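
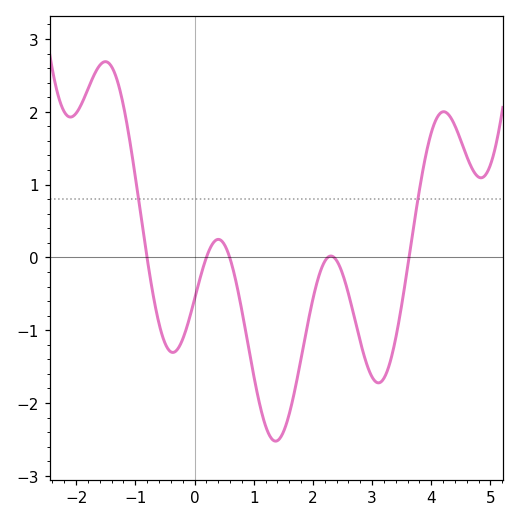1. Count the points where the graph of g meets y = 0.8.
2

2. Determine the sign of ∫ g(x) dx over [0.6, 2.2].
negative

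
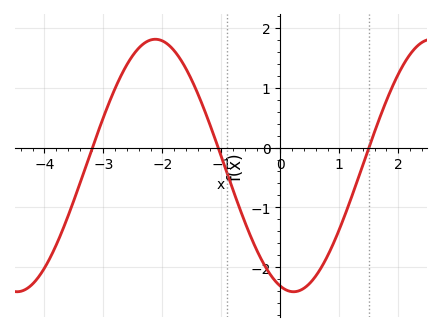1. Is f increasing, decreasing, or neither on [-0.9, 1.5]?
neither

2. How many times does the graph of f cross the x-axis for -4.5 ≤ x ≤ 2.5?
3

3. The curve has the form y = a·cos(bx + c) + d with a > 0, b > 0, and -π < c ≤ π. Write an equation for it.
y = 2.11cos(1.3x + 2.8) - 0.3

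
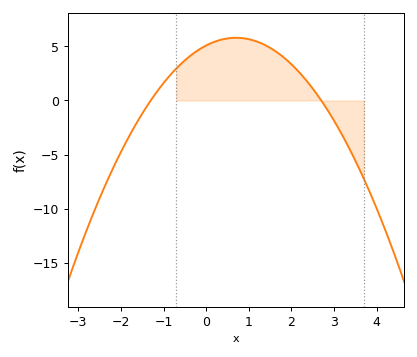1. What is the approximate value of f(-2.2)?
-6.5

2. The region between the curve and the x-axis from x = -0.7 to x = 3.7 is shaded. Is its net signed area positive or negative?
positive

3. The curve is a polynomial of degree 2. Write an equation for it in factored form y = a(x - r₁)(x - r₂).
y = -1.45(x + 1.3)(x - 2.7)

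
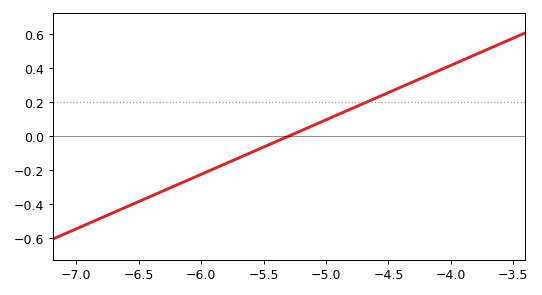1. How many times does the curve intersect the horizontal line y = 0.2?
1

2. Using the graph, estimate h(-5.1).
0.06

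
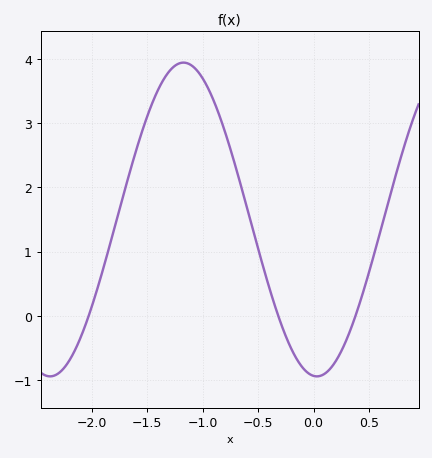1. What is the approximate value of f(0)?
-0.932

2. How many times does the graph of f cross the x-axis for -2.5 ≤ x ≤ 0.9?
3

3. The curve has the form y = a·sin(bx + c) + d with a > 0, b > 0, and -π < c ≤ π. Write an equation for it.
y = 2.44sin(2.61x - 1.65) + 1.5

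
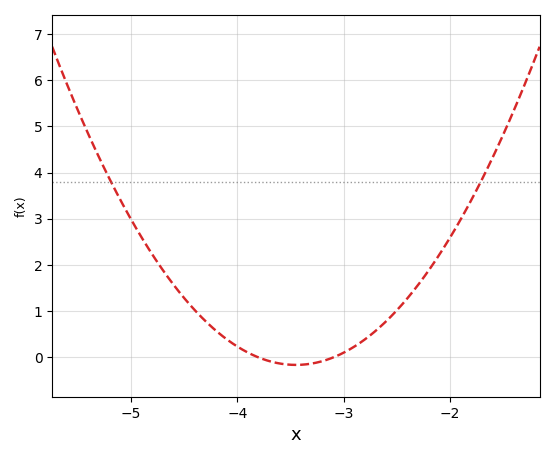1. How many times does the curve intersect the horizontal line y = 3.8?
2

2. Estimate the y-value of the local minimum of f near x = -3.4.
-0.2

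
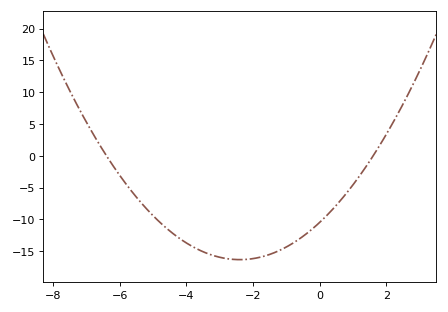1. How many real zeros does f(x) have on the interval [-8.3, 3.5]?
2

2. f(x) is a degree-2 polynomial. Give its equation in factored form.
y = 1.02(x + 6.4)(x - 1.6)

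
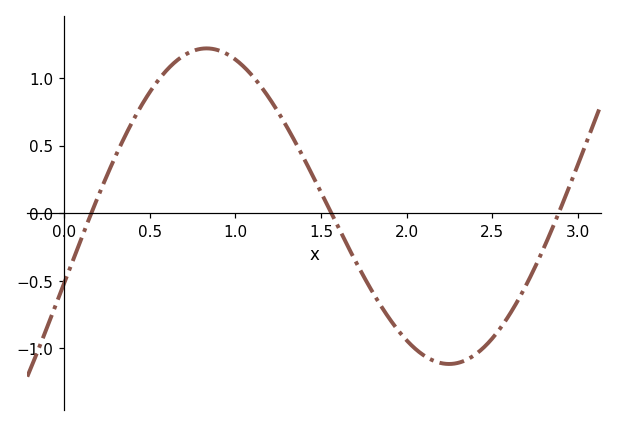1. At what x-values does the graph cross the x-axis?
0.159, 1.56, 2.89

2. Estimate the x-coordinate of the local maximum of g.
0.832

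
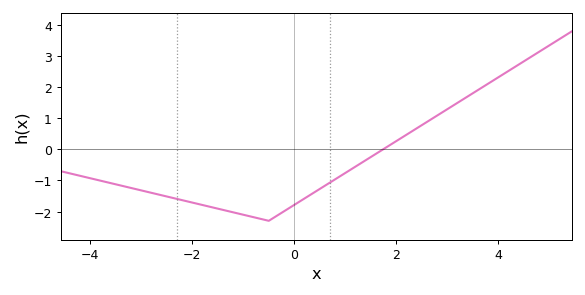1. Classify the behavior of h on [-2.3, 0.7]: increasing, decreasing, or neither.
neither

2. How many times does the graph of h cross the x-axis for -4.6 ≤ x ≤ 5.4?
1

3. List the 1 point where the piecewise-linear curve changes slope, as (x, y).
(-0.5, -2.3)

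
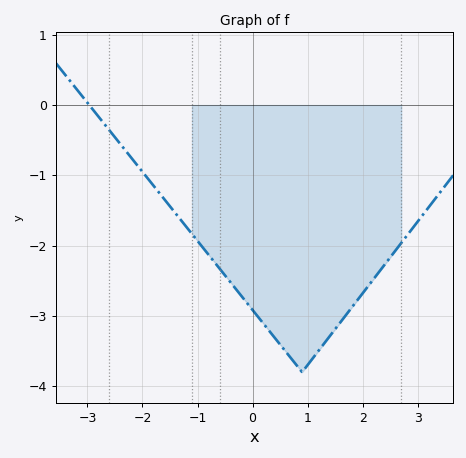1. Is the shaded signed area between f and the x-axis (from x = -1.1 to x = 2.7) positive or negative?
negative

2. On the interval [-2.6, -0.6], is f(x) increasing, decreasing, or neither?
decreasing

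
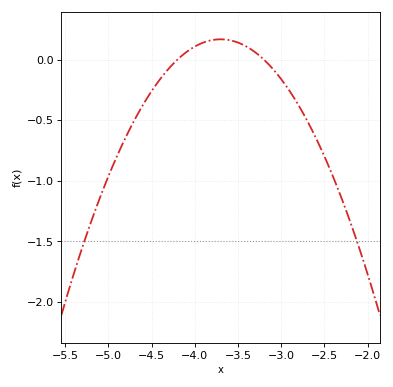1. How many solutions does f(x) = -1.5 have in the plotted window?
2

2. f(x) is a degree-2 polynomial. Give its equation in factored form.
y = -0.67(x + 4.2)(x + 3.2)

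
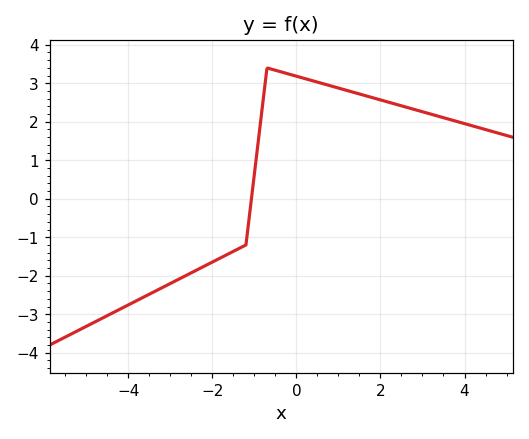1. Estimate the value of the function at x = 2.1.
2.5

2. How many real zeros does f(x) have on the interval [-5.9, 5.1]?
1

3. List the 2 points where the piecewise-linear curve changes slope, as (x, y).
(-1.2, -1.2); (-0.7, 3.4)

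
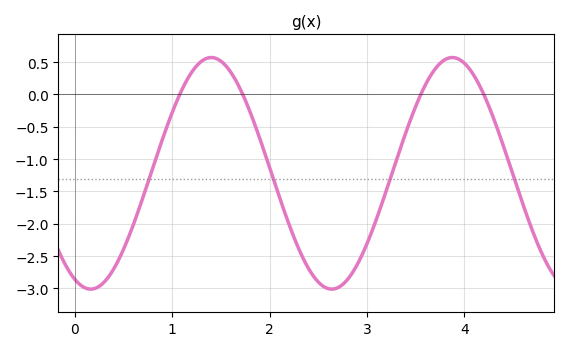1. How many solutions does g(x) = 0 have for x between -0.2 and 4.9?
4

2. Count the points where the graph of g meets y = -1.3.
4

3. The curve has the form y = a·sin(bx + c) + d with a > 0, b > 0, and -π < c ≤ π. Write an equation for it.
y = 1.79sin(2.5x - 2) - 1.22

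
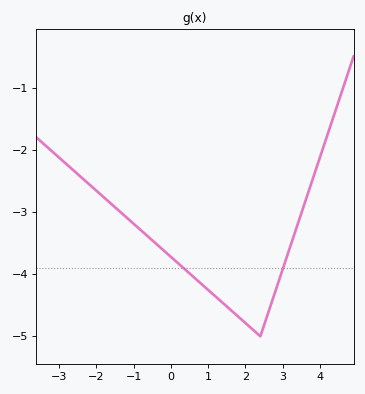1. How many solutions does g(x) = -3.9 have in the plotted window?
2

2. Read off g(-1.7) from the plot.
-2.8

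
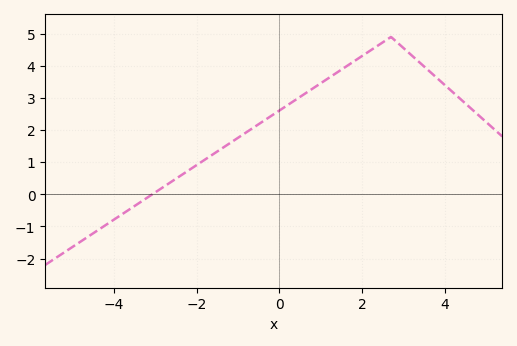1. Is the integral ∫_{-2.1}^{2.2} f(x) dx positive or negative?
positive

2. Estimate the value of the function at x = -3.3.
-0.197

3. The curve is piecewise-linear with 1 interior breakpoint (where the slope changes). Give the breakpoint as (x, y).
(2.7, 4.9)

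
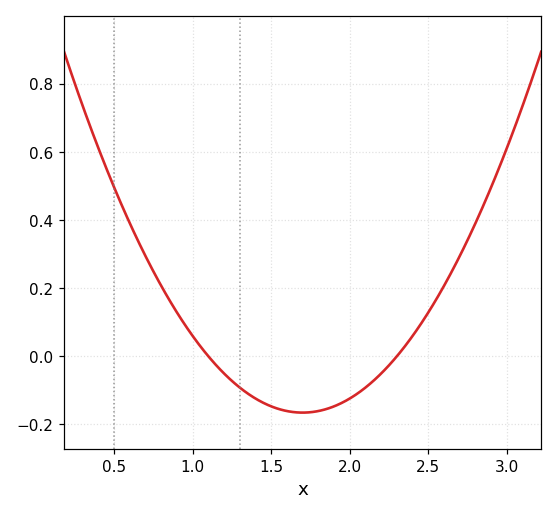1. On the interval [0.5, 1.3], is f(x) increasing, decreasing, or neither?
decreasing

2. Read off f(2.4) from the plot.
0.06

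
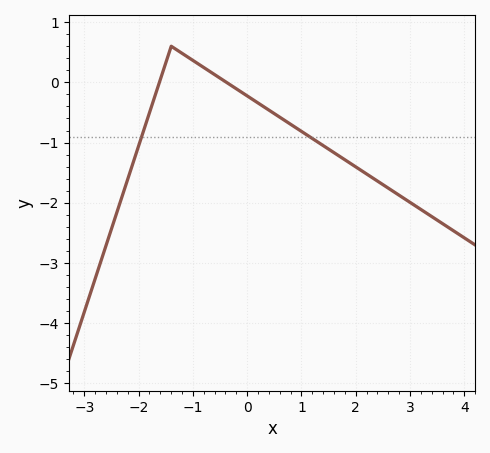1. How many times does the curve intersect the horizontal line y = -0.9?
2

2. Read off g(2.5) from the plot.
-1.7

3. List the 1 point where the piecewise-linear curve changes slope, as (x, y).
(-1.4, 0.6)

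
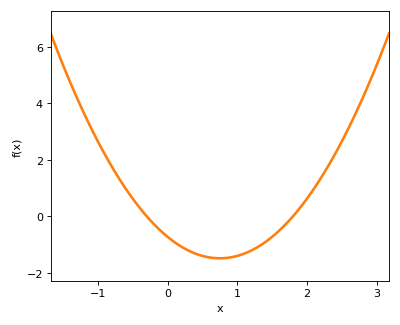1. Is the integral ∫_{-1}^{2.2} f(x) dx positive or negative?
negative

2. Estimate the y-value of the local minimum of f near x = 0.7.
-1.4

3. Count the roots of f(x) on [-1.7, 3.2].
2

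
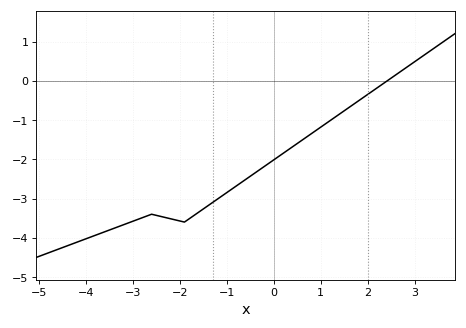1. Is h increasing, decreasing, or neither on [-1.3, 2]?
increasing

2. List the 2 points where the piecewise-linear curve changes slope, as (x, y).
(-2.6, -3.4); (-1.9, -3.6)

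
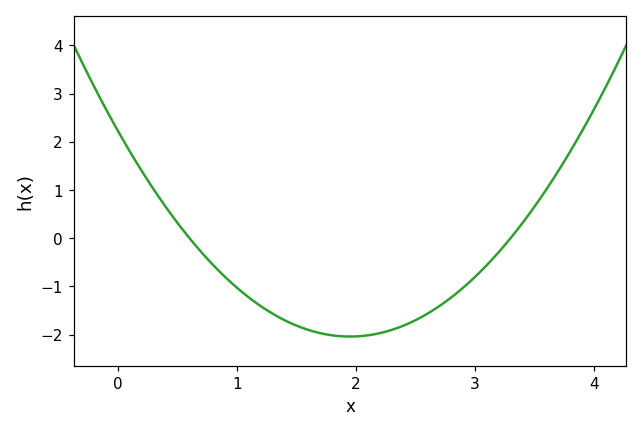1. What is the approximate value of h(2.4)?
-1.81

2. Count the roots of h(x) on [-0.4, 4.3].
2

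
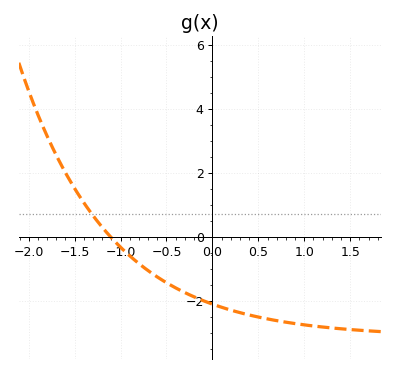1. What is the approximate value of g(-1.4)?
1.06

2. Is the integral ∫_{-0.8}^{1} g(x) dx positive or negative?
negative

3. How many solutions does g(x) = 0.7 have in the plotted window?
1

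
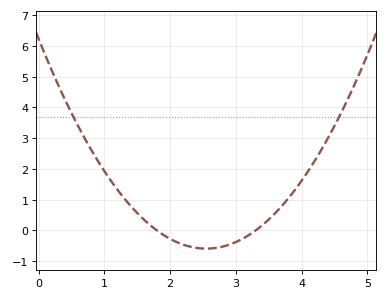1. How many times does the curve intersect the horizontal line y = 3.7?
2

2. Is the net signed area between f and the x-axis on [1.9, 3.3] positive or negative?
negative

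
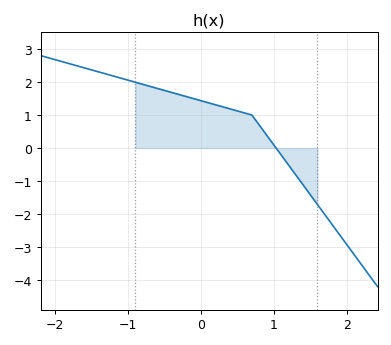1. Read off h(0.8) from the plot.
0.7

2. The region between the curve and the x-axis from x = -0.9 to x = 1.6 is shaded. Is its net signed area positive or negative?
positive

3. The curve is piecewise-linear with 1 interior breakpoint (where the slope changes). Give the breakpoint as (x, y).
(0.7, 1)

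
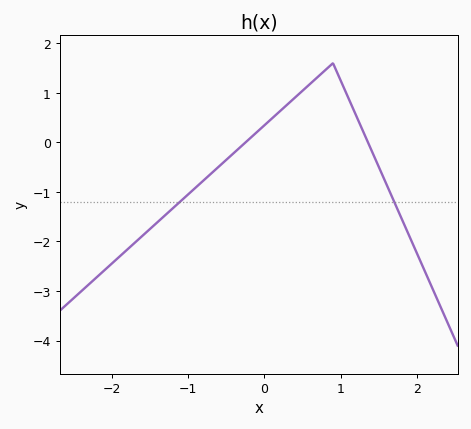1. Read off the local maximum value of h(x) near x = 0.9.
1.6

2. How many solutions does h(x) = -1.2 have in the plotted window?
2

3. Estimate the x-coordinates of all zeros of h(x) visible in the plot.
-0.2, 1.4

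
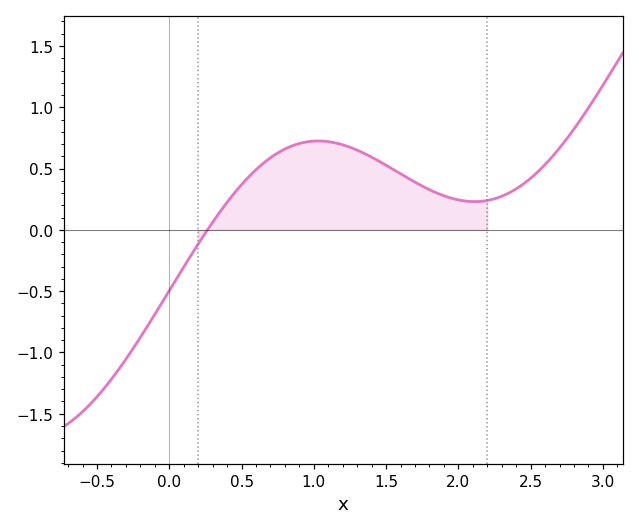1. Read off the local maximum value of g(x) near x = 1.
0.725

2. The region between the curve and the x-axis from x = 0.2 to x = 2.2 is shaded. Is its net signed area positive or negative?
positive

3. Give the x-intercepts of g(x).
0.264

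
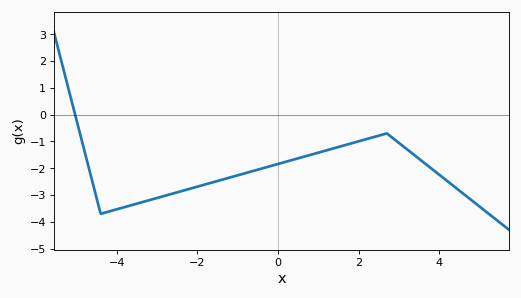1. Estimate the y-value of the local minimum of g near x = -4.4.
-3.7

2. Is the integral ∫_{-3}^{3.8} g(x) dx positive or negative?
negative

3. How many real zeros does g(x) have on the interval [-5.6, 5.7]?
1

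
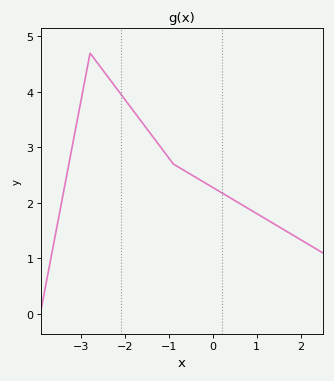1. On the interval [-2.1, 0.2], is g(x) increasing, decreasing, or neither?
decreasing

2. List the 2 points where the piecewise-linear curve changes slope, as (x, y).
(-2.8, 4.7); (-0.9, 2.7)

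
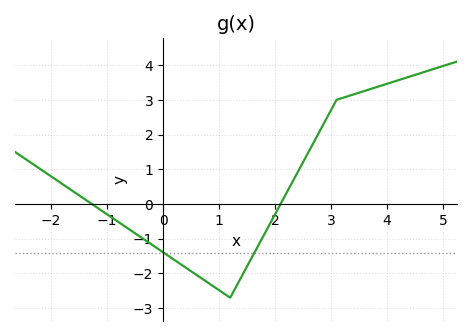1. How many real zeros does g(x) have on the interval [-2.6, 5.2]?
2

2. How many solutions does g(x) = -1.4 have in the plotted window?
2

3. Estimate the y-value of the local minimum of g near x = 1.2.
-2.7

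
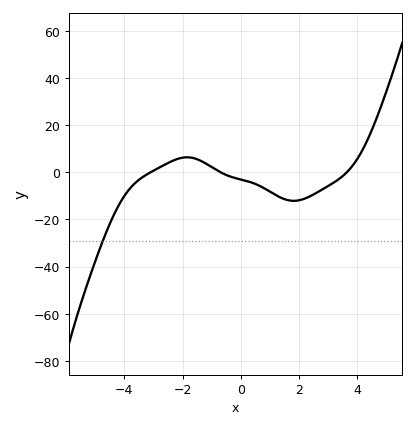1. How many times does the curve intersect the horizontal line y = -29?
1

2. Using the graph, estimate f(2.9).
-6.54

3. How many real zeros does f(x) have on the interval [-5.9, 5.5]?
3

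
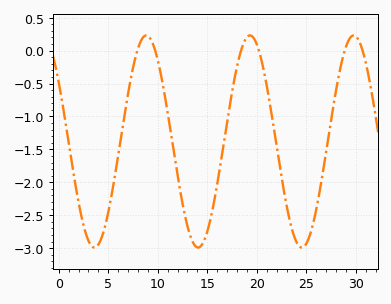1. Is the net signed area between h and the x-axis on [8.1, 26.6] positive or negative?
negative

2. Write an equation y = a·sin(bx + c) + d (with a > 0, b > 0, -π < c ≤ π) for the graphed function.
y = 1.61sin(0.6x + 2.55) - 1.38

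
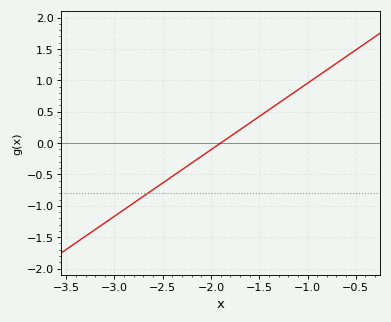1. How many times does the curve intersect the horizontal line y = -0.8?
1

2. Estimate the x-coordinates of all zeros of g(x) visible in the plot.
-1.9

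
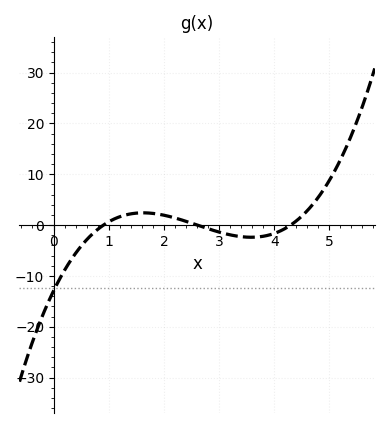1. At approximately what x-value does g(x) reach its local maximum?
1.62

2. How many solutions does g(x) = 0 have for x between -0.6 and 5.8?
3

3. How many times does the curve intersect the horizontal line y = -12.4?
1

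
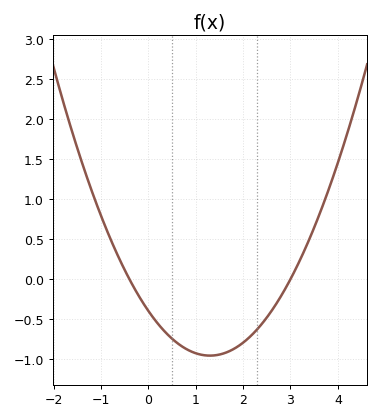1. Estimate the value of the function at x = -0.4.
0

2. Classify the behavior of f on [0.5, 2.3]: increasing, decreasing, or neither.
neither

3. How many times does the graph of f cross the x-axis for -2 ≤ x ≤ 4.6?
2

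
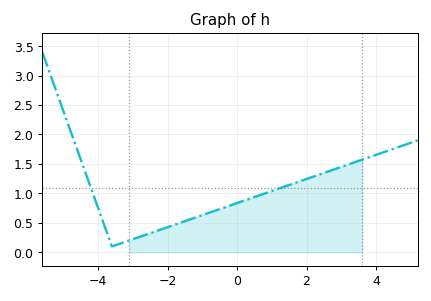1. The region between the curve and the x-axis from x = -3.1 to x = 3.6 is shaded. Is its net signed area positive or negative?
positive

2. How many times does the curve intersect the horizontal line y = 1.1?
2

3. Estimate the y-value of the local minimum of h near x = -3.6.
0.1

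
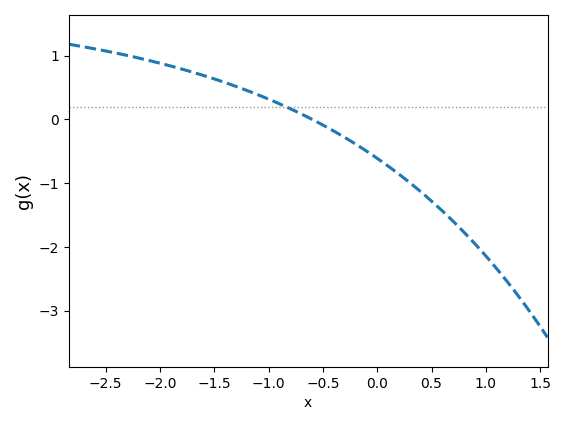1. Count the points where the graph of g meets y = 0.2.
1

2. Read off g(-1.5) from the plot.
0.6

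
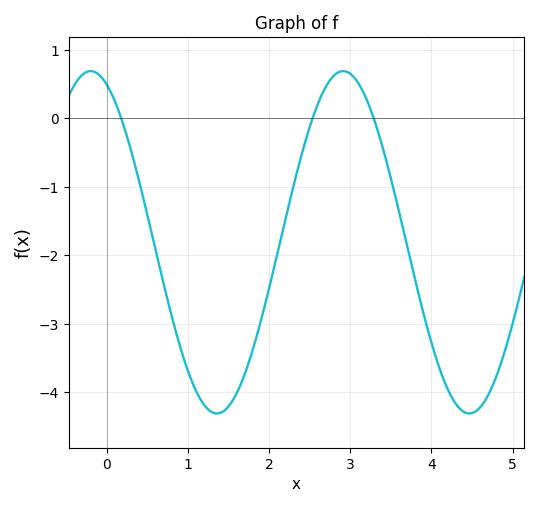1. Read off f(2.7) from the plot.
0.5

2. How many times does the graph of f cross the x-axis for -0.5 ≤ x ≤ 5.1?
3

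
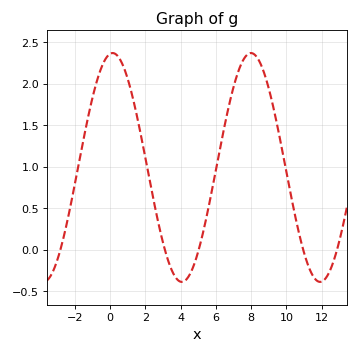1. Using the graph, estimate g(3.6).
-0.296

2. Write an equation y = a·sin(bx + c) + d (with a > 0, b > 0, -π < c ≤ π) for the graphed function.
y = 1.38sin(0.8x + 1.46) + 0.99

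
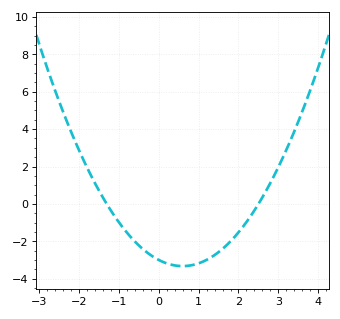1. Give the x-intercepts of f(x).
-1.3, 2.5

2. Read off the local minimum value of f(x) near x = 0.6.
-3.32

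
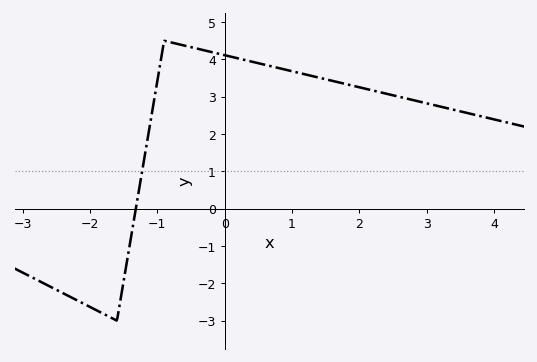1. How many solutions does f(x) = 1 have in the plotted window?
1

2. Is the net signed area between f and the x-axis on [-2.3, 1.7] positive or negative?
positive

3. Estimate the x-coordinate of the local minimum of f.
-1.6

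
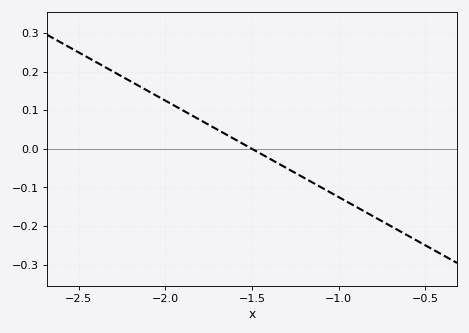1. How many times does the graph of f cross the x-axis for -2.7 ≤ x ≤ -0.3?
1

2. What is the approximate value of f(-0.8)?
-0.18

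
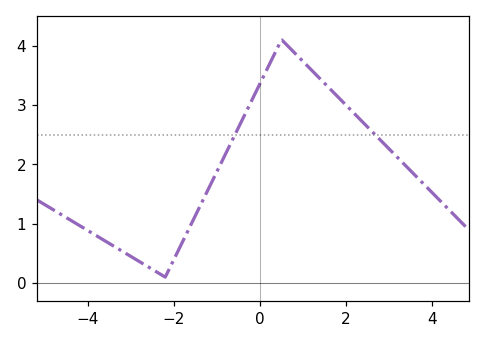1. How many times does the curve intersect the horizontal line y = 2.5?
2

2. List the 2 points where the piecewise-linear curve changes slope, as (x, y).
(-2.2, 0.1); (0.5, 4.1)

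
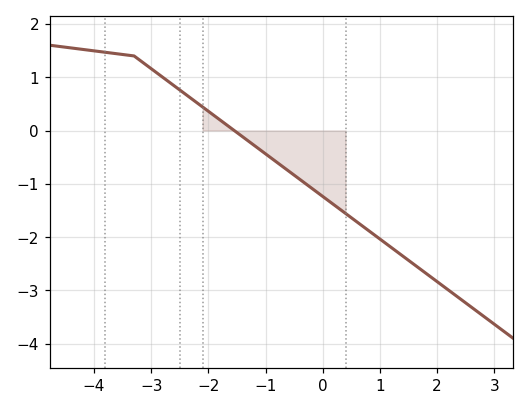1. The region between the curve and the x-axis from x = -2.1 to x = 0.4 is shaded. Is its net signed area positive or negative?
negative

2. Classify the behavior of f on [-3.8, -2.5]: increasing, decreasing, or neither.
decreasing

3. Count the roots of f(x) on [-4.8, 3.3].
1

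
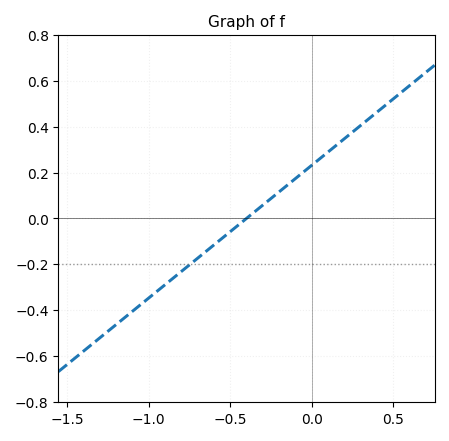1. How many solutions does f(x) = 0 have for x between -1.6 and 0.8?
1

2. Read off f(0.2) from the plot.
0.348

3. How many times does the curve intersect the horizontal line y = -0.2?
1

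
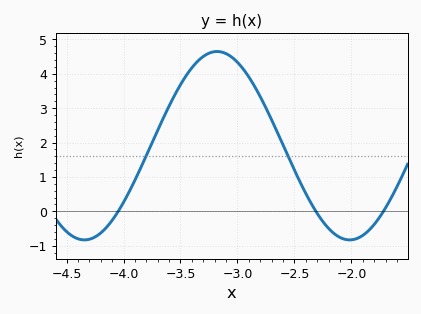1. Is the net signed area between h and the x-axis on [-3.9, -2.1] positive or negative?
positive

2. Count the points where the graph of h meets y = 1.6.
2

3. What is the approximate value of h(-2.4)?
0.517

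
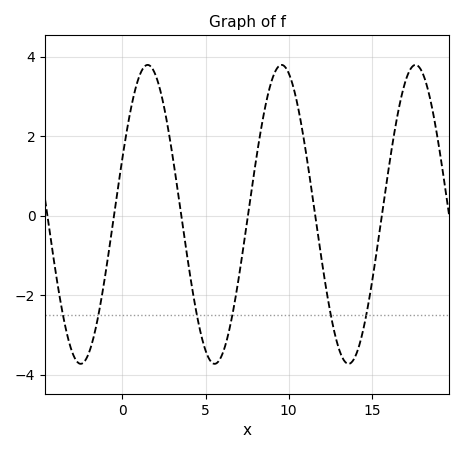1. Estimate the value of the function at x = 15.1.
-1.4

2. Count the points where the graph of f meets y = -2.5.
6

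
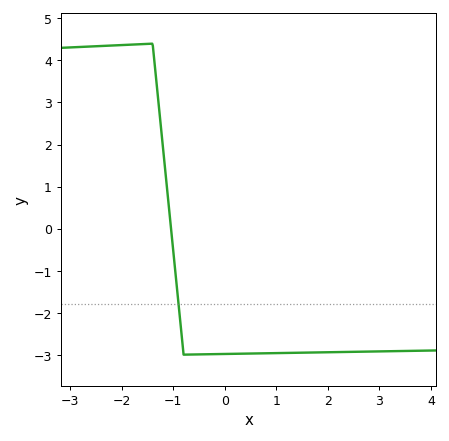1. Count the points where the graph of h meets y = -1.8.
1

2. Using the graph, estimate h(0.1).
-2.98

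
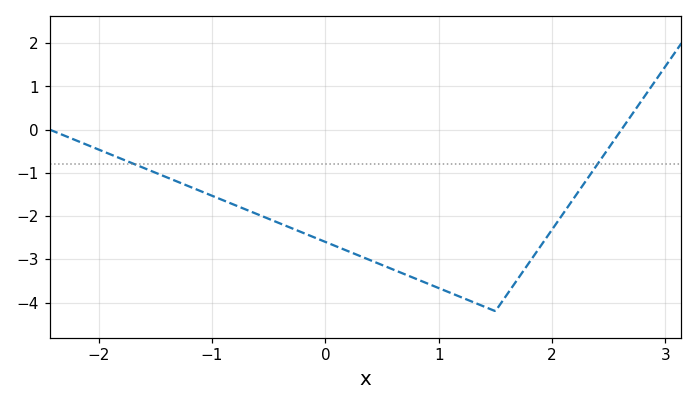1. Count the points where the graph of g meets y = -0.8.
2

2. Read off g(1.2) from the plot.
-3.9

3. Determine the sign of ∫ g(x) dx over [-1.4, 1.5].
negative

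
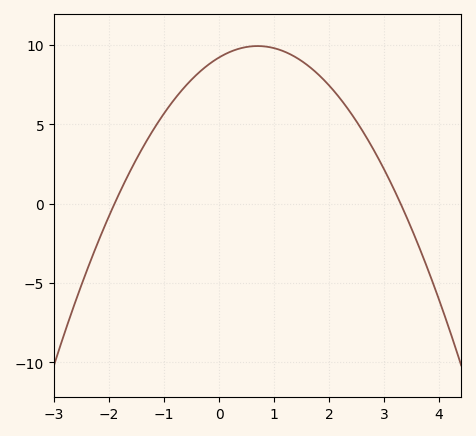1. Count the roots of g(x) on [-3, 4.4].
2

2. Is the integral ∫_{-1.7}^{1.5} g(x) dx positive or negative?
positive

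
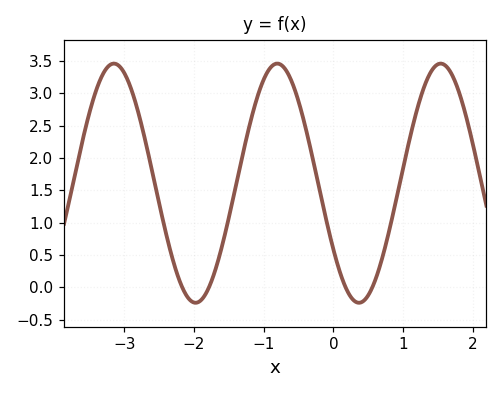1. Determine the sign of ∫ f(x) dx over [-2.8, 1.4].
positive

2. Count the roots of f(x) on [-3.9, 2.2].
4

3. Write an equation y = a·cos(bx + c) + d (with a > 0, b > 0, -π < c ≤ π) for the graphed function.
y = 1.85cos(2.68x + 2.16) + 1.61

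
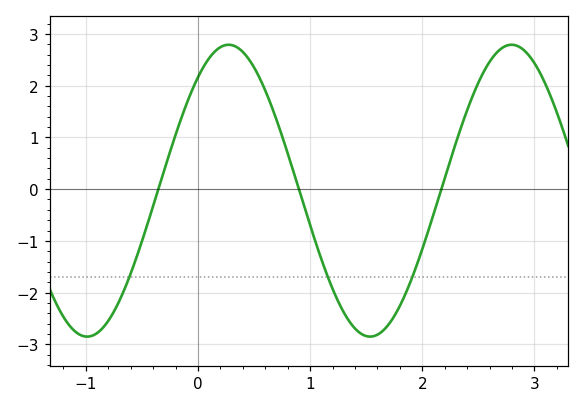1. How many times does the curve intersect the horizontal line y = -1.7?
3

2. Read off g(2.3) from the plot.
0.9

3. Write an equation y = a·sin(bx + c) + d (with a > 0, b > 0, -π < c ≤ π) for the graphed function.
y = 2.82sin(2.5x + 0.89) - 0.03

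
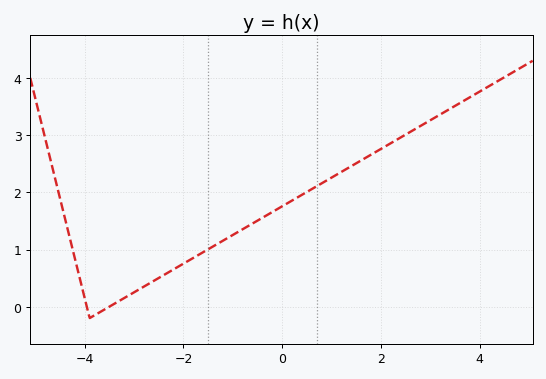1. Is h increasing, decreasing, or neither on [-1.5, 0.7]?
increasing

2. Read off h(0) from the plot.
1.8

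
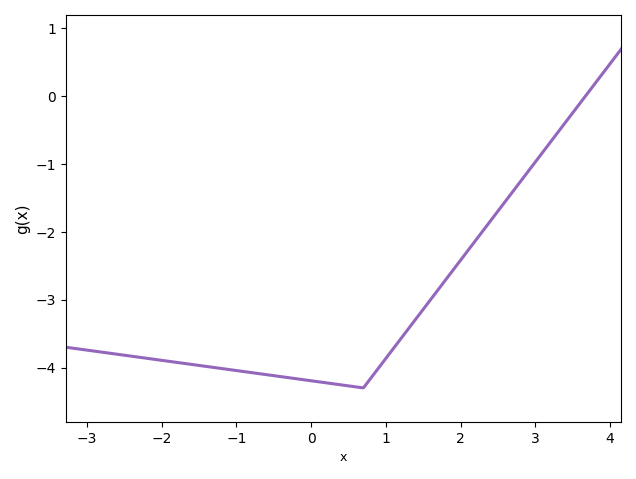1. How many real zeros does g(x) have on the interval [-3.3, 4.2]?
1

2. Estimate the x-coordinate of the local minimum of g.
0.699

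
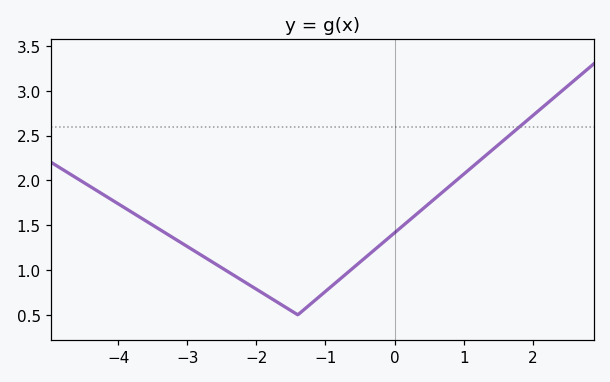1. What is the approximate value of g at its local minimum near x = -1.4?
0.5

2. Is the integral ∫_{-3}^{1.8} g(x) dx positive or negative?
positive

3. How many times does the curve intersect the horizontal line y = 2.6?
1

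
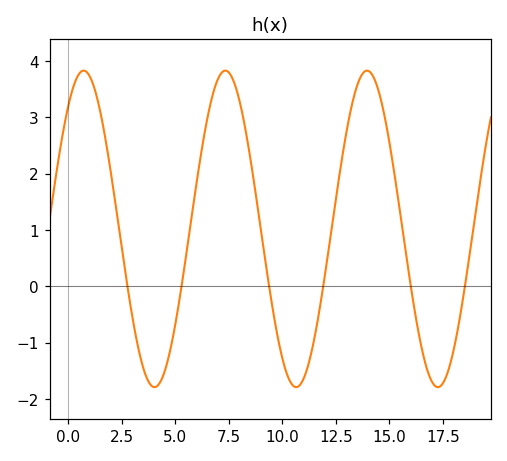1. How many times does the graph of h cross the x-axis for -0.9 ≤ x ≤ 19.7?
6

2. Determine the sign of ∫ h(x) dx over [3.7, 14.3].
positive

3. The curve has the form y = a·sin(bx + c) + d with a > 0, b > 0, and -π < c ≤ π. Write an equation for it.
y = 2.81sin(0.95x + 0.88) + 1.02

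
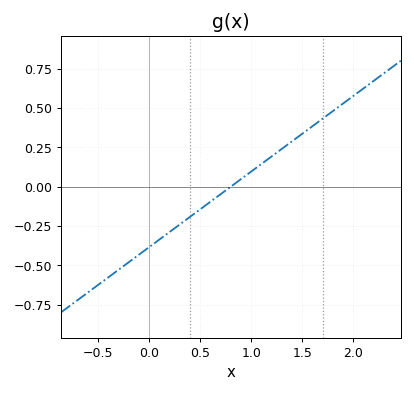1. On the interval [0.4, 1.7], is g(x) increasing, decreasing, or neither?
increasing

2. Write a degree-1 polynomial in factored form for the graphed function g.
y = 0.48(x - 0.8)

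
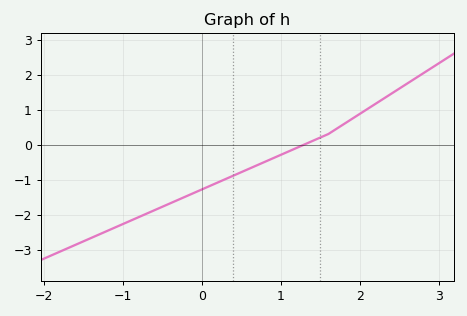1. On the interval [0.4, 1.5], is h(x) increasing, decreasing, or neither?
increasing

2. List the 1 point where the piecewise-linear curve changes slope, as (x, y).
(1.6, 0.3)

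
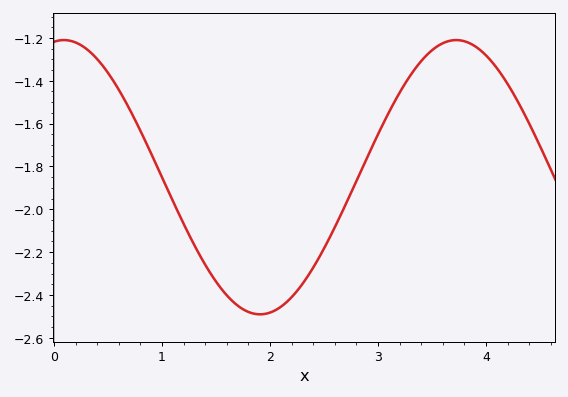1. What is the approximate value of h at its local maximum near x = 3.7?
-1.21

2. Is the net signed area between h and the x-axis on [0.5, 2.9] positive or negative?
negative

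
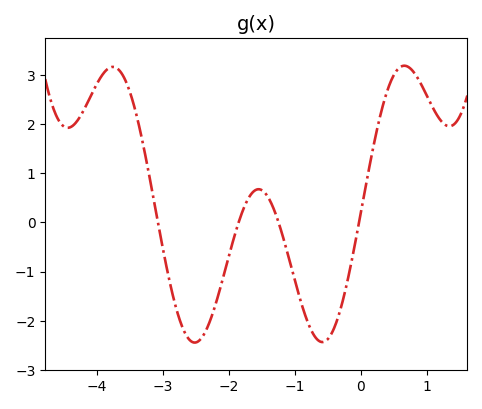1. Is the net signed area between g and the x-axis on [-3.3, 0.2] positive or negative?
negative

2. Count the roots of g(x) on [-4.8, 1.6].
4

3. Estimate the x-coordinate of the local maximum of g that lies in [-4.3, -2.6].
-3.75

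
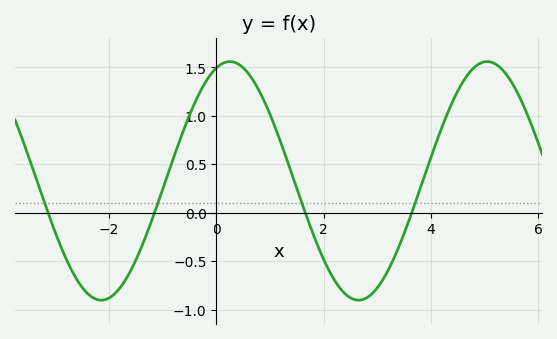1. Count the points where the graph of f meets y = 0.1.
4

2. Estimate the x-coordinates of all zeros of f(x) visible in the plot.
-3.14, -1.15, 1.66, 3.64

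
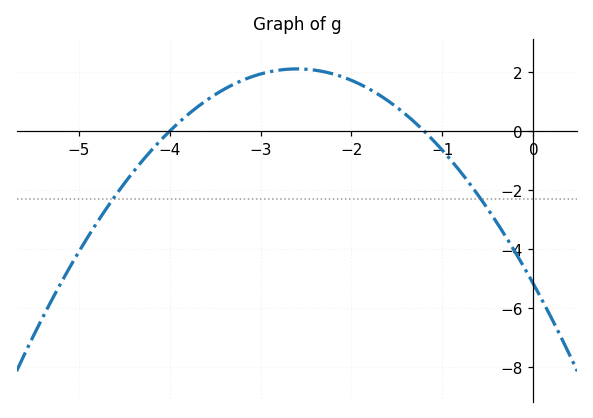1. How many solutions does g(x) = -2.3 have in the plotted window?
2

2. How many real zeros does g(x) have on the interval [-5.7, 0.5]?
2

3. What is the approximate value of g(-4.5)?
-1.78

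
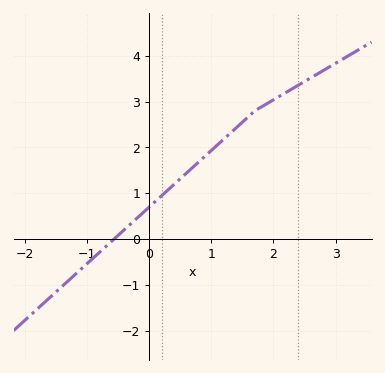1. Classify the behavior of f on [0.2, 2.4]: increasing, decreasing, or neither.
increasing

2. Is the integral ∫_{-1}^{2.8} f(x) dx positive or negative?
positive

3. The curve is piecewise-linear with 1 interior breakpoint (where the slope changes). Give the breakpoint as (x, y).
(1.7, 2.8)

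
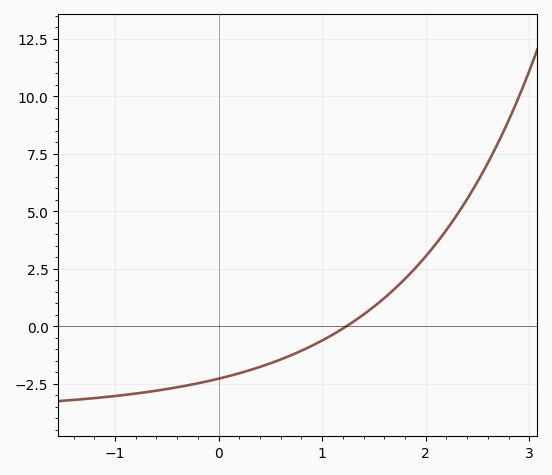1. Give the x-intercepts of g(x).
1.23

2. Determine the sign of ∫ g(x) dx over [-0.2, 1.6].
negative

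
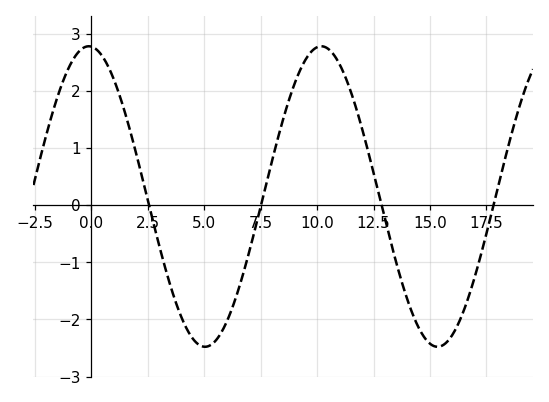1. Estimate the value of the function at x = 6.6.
-1.37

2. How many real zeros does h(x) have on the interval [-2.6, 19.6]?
4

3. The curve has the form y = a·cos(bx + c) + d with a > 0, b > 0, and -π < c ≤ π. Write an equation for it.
y = 2.63cos(0.61x + 0.07) + 0.15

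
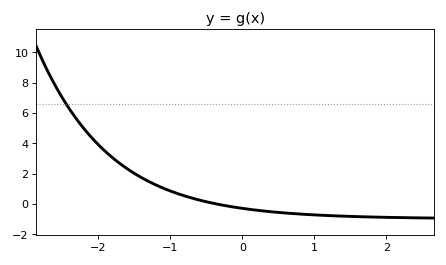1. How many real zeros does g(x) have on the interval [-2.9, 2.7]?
1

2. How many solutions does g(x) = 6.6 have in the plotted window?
1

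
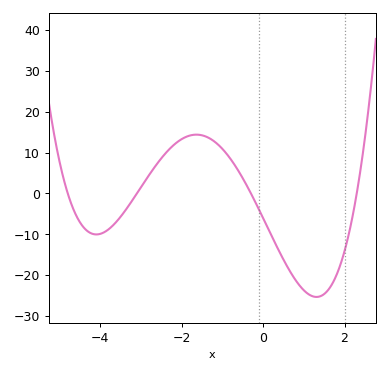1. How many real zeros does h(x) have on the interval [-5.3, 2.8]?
4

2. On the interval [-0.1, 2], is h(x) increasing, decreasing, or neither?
neither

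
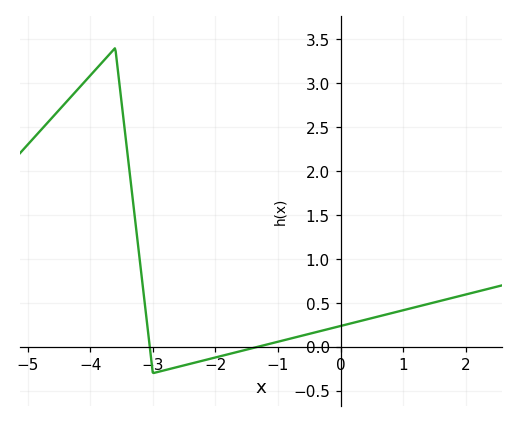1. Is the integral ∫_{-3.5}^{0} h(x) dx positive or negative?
positive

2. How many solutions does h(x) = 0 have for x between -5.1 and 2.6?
2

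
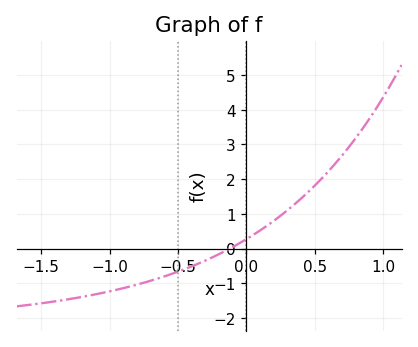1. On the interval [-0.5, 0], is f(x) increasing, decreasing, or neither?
increasing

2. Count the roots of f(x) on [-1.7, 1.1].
1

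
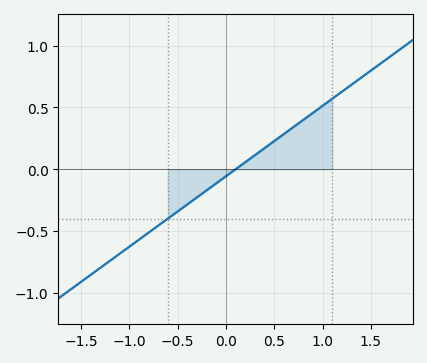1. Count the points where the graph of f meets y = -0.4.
1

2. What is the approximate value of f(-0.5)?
-0.35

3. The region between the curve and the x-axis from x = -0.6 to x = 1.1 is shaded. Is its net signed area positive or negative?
positive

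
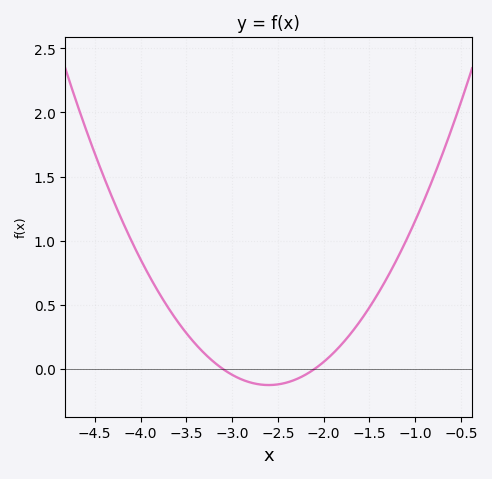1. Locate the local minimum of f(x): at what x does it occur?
-2.6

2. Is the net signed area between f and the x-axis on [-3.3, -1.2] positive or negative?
positive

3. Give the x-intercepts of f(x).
-3.1, -2.1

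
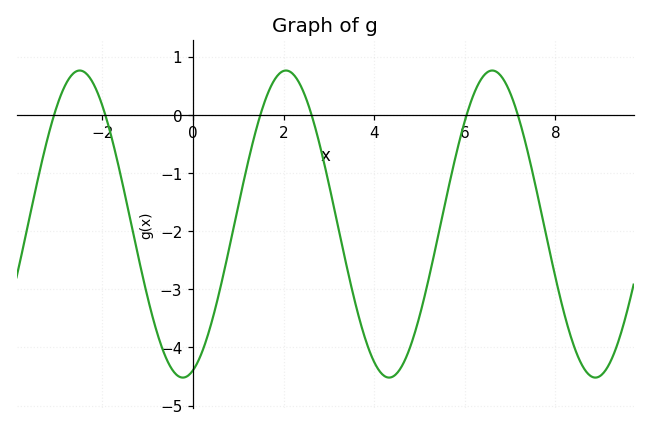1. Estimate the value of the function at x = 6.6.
0.8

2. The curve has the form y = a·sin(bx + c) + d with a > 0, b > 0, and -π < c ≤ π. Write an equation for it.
y = 2.64sin(1.4x - 1.3) - 1.88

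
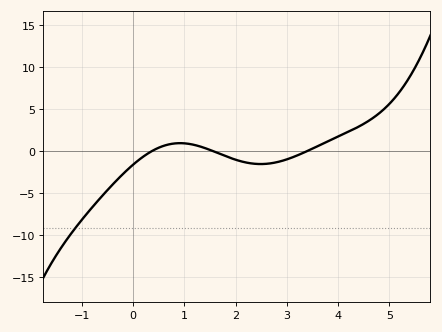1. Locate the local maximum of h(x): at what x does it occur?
0.919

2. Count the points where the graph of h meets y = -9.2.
1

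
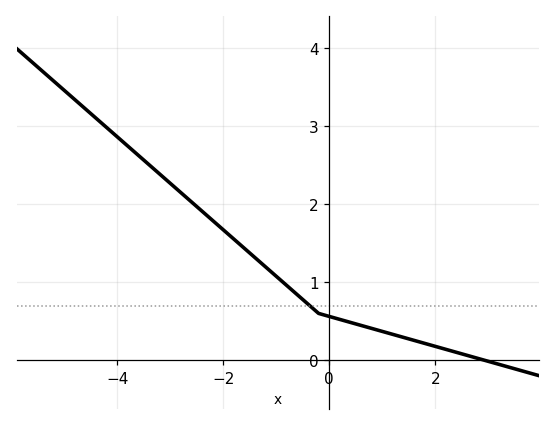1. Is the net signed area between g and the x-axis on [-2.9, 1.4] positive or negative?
positive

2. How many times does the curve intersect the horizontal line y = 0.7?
1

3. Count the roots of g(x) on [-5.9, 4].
1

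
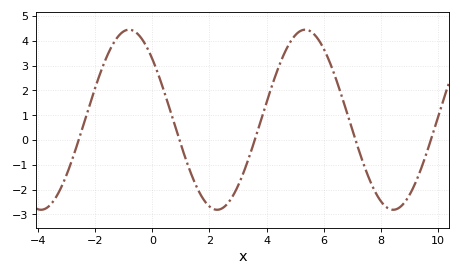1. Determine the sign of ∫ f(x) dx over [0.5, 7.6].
positive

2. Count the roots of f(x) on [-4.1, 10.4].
5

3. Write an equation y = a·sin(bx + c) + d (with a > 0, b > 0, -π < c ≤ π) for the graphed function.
y = 3.63sin(1.02x + 2.4) + 0.82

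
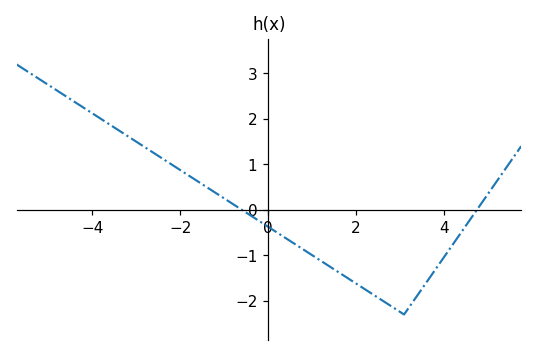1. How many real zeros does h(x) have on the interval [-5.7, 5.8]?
2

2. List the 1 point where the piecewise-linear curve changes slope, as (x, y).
(3.1, -2.3)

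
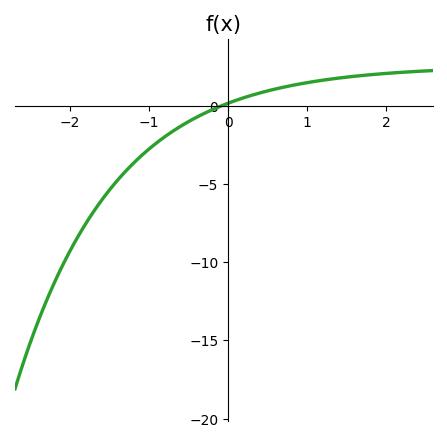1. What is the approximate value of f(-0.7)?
-1.5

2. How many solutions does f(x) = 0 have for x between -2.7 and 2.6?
1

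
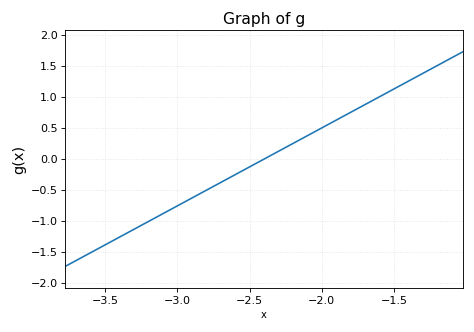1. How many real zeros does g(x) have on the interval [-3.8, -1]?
1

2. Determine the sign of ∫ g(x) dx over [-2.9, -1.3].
positive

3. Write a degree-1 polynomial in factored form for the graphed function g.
y = 1.26(x + 2.4)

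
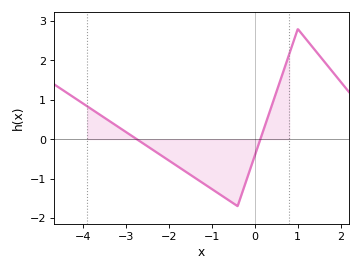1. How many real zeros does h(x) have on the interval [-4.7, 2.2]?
2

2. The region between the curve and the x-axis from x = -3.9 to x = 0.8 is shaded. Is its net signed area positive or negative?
negative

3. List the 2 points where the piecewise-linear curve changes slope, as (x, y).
(-0.4, -1.7); (1, 2.8)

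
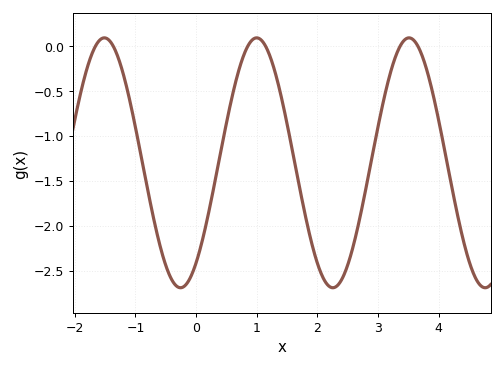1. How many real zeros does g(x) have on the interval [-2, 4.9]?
6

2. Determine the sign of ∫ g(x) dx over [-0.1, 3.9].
negative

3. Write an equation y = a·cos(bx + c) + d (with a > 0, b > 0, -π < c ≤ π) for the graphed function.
y = 1.39cos(2.5x - 2.5) - 1.3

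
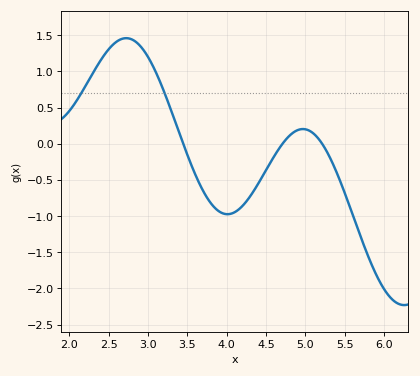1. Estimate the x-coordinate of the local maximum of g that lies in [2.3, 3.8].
2.72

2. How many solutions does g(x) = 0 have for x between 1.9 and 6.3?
3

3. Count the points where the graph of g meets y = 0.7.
2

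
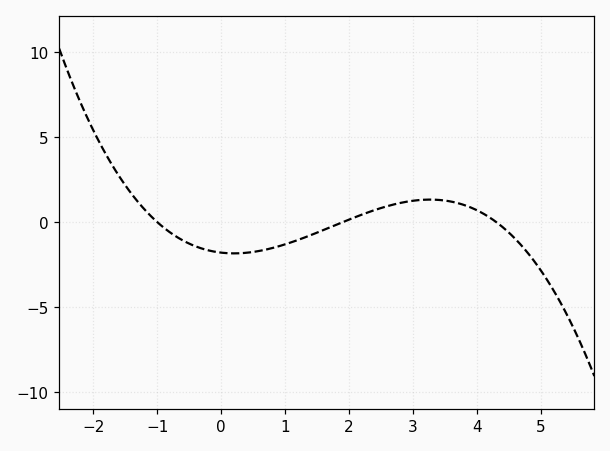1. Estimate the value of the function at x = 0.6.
-1.69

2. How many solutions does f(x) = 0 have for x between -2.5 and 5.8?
3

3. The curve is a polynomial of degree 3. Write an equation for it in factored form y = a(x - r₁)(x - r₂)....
y = -0.22(x + 1)(x - 1.9)(x - 4.3)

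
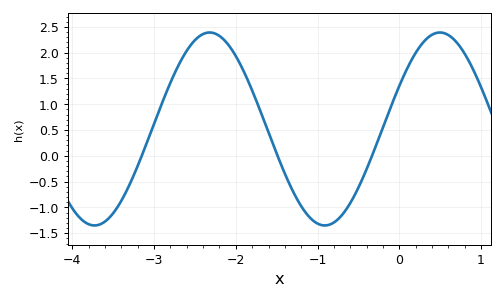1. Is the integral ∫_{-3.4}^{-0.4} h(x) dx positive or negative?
positive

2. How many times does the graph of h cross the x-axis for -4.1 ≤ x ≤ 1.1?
3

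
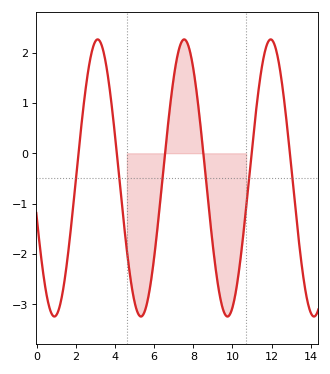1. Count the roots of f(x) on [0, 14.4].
6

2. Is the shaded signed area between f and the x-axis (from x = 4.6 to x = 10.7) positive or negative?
negative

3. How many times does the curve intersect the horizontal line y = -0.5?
6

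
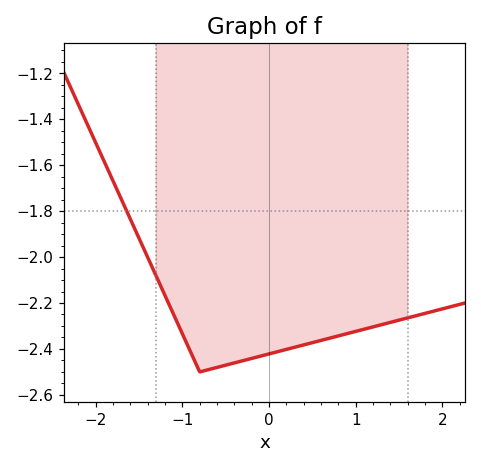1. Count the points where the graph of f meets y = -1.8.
1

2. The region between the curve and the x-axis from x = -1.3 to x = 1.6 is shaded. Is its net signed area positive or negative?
negative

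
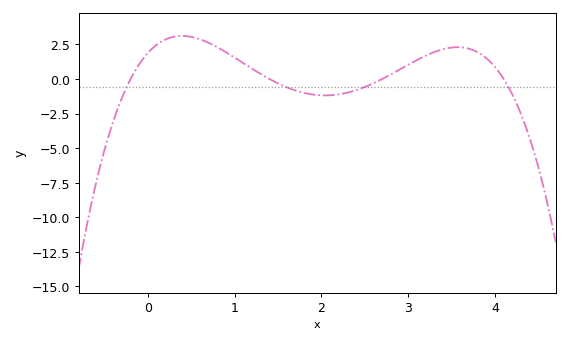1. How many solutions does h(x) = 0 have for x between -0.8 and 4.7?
4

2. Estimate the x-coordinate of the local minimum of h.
2.04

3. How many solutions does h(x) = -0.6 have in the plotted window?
4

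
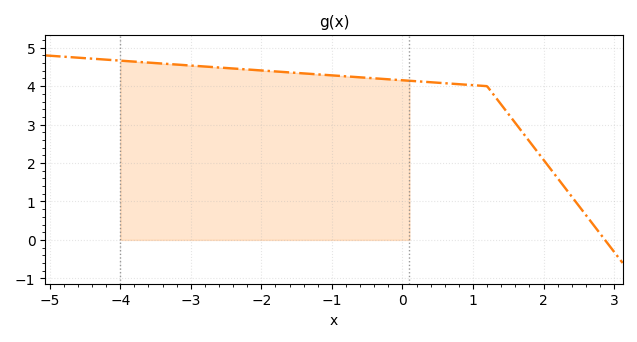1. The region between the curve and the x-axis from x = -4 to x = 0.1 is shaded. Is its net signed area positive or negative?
positive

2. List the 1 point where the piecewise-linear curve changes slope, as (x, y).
(1.2, 4)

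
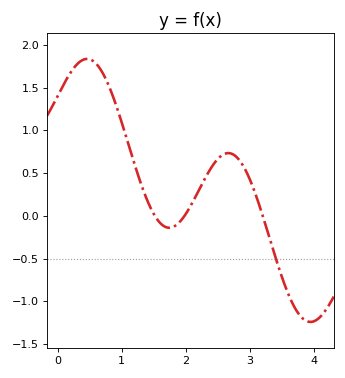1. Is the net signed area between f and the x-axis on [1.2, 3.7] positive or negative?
positive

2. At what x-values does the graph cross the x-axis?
1.5, 2, 3.2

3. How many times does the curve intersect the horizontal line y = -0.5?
1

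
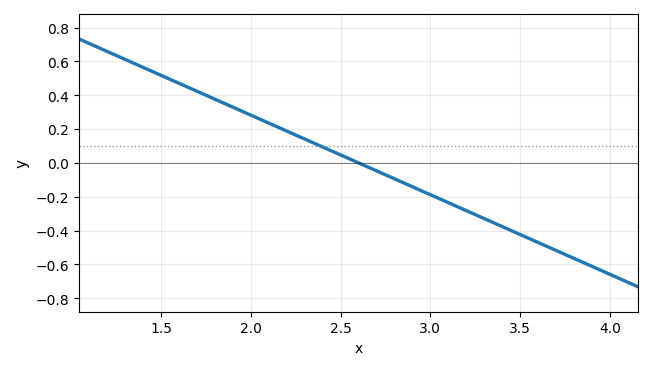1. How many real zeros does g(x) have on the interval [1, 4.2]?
1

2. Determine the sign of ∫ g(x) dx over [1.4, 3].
positive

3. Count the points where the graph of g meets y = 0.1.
1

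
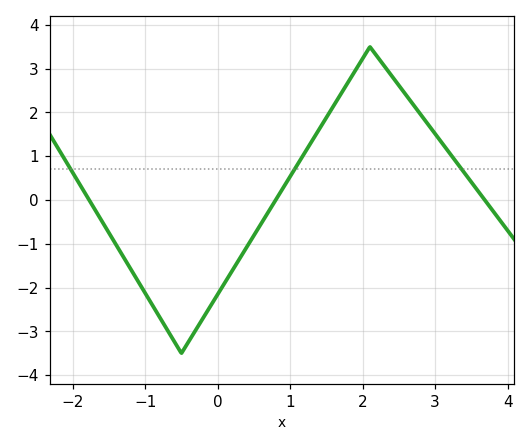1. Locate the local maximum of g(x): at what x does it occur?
2.1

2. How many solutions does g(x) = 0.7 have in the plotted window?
3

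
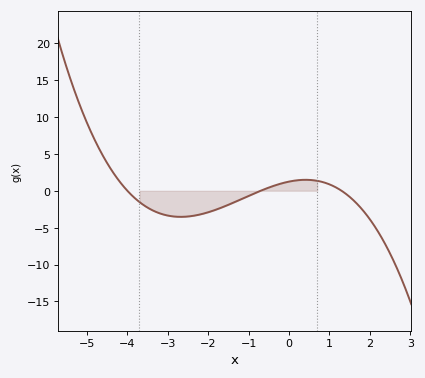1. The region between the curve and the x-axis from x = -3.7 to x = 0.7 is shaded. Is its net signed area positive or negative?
negative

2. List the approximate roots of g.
-4, -0.8, 1.2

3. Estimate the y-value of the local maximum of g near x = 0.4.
1.5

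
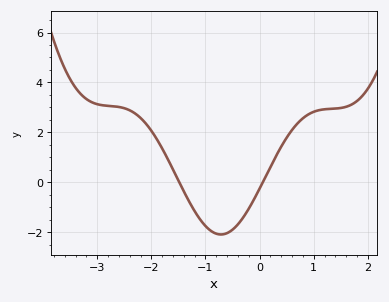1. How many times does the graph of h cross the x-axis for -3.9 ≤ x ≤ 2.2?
2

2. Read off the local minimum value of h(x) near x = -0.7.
-2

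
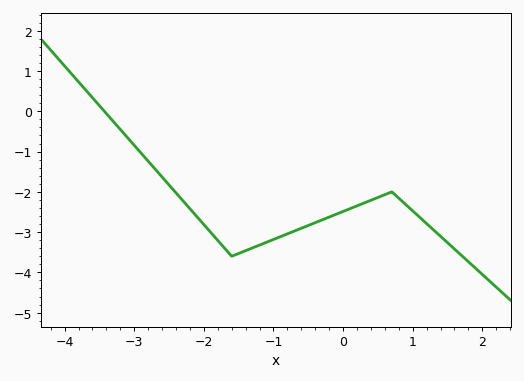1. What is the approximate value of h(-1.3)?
-3.4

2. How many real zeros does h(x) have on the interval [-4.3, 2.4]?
1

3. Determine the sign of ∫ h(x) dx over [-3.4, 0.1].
negative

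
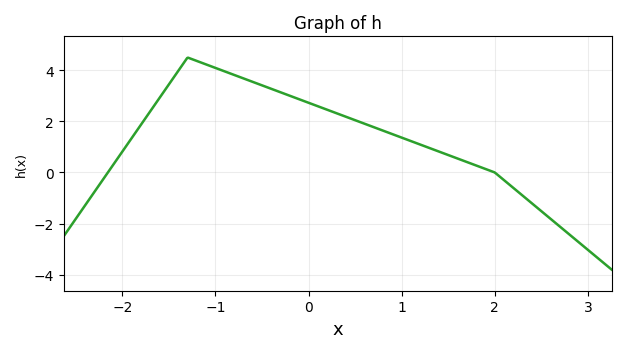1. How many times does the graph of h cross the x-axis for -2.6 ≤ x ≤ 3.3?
2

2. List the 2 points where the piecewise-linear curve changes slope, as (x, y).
(-1.3, 4.5); (2, 0)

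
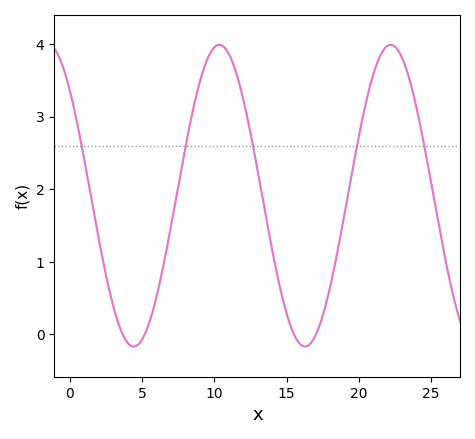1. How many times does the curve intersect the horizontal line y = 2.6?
5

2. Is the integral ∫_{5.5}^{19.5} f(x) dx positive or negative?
positive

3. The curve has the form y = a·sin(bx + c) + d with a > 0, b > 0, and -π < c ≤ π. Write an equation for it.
y = 2.08sin(0.53x + 2.4) + 1.91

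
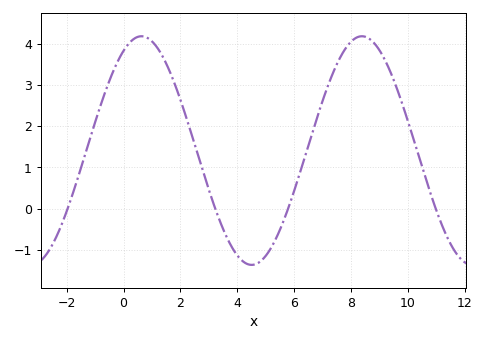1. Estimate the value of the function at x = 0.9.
4.12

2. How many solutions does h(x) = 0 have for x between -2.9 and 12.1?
4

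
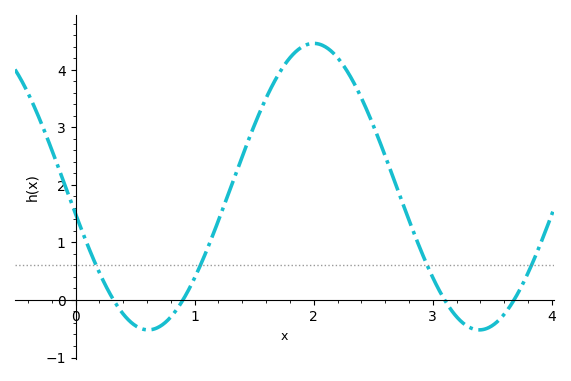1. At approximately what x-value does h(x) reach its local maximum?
2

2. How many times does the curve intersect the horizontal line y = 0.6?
4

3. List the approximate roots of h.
0.319, 0.902, 3.1, 3.68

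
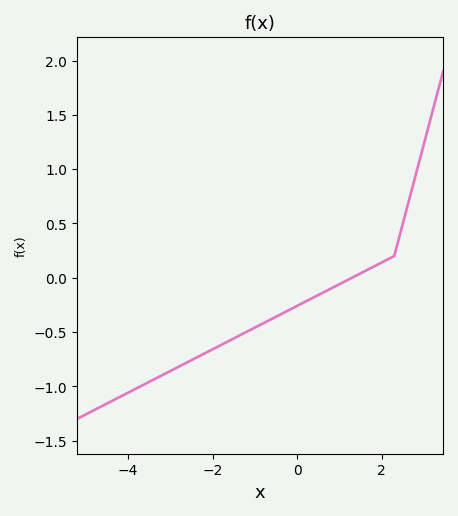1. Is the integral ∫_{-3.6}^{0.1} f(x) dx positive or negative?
negative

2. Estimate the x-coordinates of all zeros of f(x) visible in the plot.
1.2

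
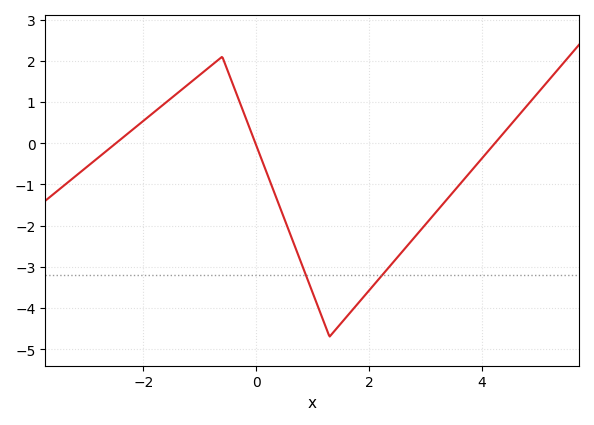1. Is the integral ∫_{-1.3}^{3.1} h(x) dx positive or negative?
negative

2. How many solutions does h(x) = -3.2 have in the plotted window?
2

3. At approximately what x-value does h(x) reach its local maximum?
-0.6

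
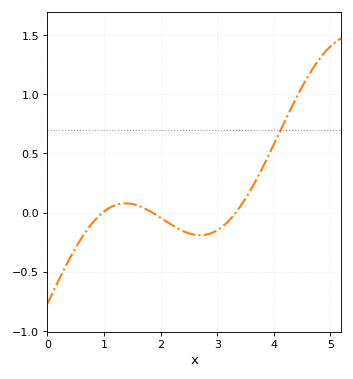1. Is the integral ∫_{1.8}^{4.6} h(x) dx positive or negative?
positive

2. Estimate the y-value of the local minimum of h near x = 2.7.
-0.2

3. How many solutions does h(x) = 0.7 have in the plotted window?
1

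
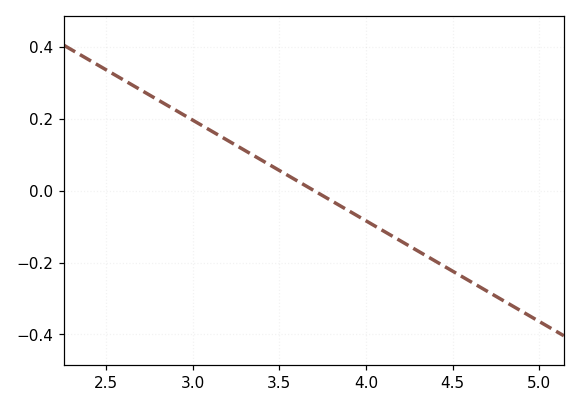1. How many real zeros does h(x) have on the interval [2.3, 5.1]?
1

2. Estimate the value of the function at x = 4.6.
-0.252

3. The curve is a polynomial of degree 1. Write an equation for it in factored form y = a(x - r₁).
y = -0.28(x - 3.7)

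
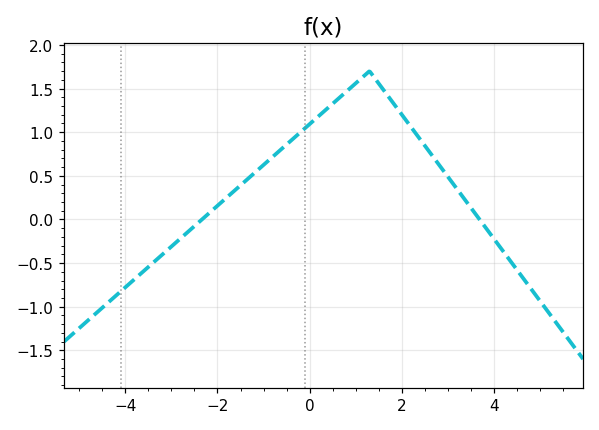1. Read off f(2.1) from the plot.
1.15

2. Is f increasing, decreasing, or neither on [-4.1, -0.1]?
increasing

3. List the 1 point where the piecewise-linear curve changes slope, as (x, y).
(1.3, 1.7)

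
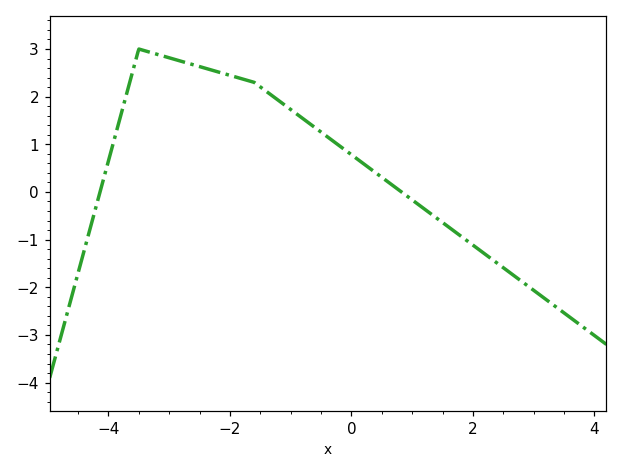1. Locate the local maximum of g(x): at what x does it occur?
-3.5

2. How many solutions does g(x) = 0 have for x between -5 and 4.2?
2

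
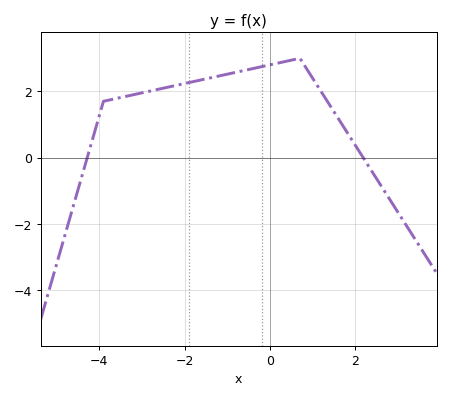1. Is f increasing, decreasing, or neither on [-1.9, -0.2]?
increasing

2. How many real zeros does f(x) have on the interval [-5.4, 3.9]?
2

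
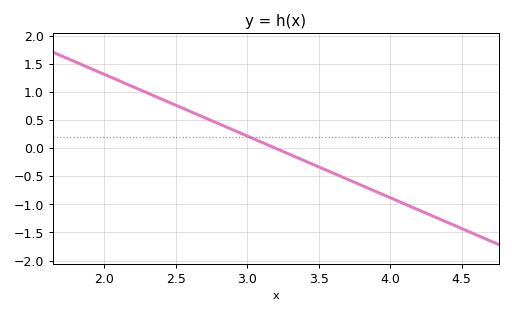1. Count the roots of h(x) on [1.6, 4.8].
1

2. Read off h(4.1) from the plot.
-1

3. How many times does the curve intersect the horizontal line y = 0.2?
1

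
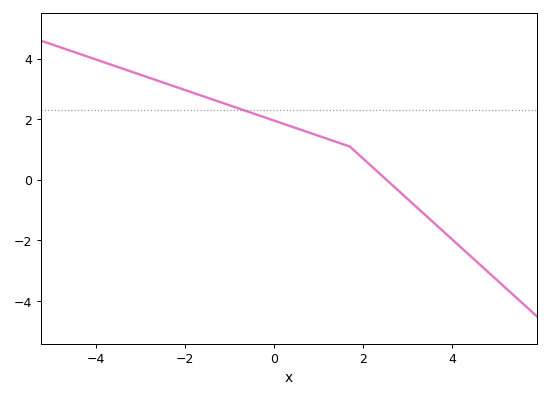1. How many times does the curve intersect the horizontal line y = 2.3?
1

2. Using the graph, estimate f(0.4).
1.8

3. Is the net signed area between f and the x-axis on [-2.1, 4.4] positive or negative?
positive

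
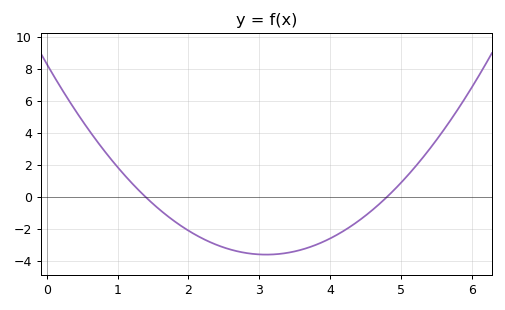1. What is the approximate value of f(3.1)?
-3.58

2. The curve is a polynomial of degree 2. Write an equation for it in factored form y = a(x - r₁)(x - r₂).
y = 1.24(x - 1.4)(x - 4.8)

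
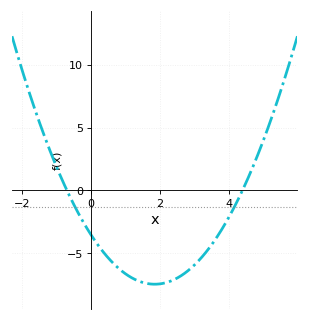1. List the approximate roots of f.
-0.6, 4.4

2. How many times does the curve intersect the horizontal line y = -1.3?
2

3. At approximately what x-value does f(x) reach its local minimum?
1.8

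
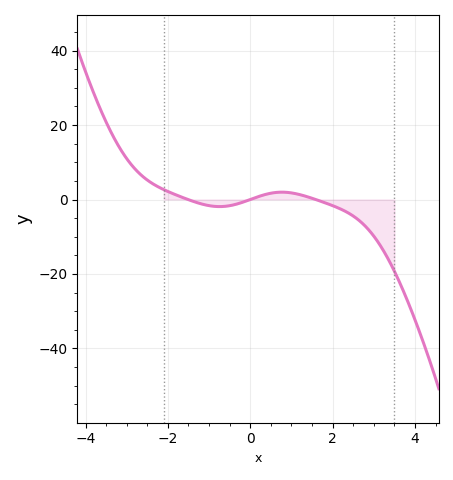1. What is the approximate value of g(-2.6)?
6.09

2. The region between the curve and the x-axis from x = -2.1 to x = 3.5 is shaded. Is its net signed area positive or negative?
negative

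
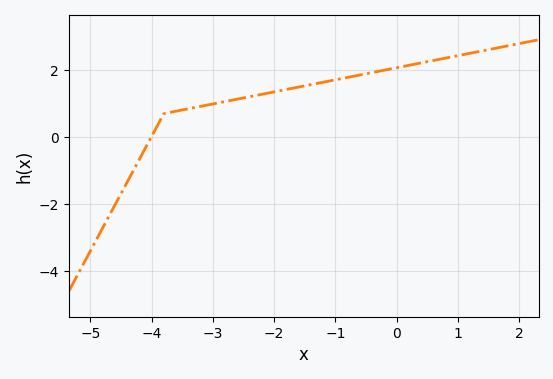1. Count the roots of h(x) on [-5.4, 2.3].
1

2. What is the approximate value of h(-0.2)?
2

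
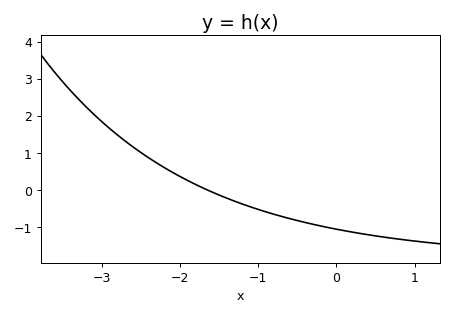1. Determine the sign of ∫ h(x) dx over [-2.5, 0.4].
negative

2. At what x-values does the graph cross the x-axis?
-1.6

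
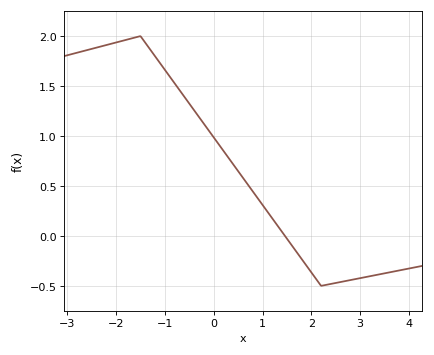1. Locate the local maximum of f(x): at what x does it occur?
-1.5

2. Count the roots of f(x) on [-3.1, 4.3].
1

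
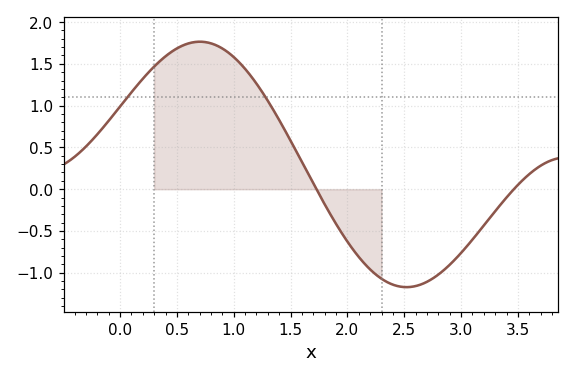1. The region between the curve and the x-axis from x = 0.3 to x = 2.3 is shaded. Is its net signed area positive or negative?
positive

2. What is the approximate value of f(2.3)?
-1.07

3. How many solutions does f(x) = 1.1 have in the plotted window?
2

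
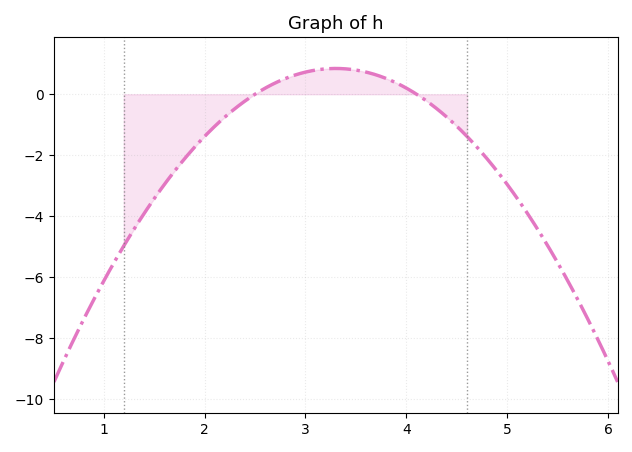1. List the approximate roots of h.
2.5, 4.1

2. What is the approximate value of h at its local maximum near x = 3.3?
0.8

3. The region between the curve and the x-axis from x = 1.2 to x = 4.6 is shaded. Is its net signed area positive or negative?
negative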